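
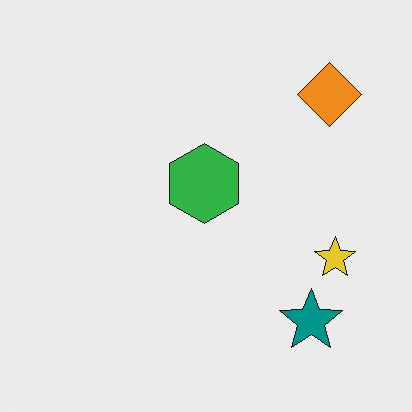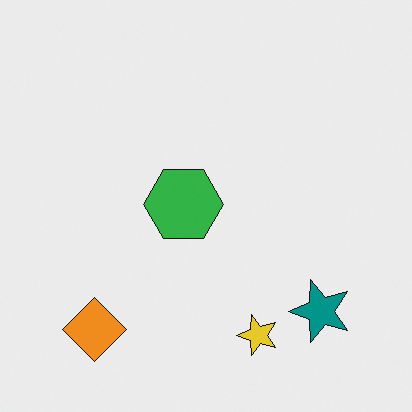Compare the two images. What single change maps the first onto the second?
The second image is the first transposed (reflected across the top-left ↔ bottom-right diagonal).

Shapes have swapped their row and column positions — what was in the top-right is now in the bottom-left — a diagonal reflection.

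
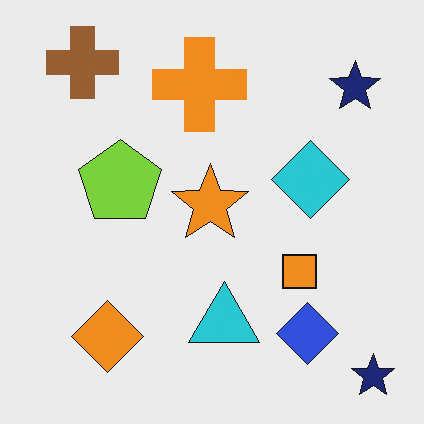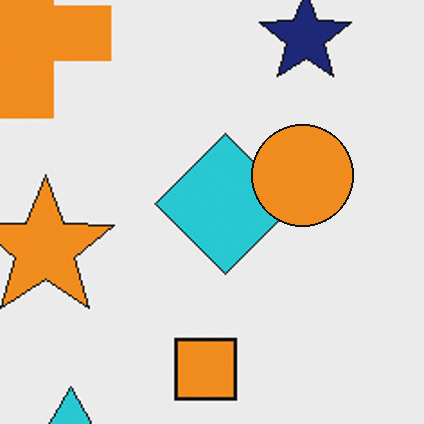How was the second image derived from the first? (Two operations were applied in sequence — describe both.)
Cropped to a noticeably smaller region and rescaled, then overlaid with an additional orange circle.

The visible shapes are larger and the field of view is narrower; shapes near the original edges may be partly or wholly outside the frame — a crop-and-rescale. An orange circle appears in the second image that is absent from the first.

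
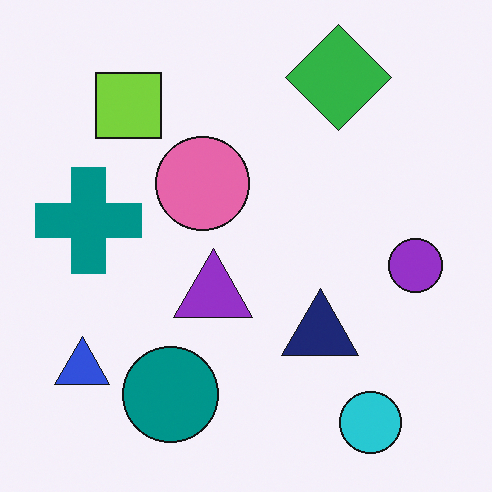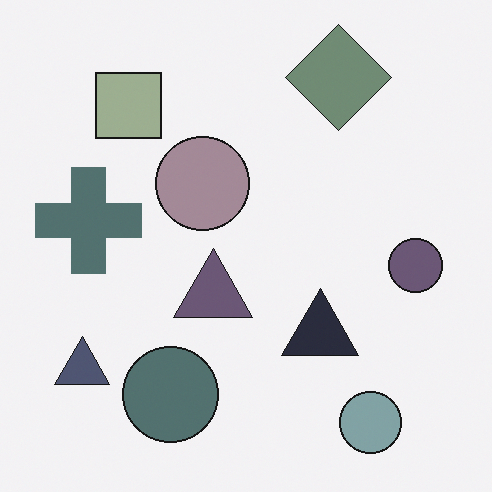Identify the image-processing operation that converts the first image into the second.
This is the original image made much more muted (saturation change).

All colors are more muted and greyish — a global saturation change.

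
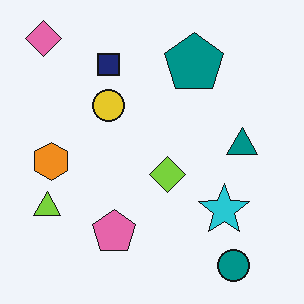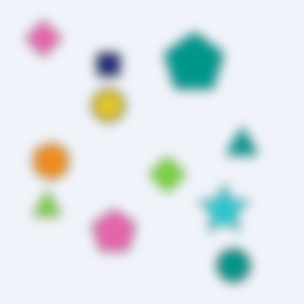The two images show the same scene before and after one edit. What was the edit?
The image was strongly gaussian-blurred.

Shape edges and outlines are uniformly softened across the whole image.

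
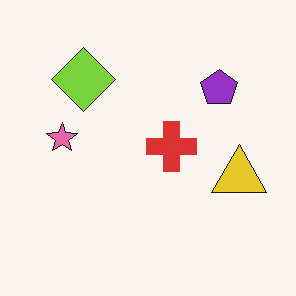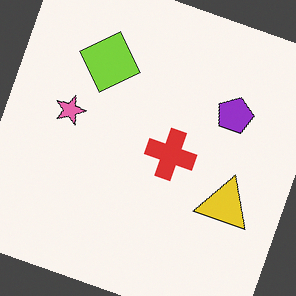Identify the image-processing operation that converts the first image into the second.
The second image is the first rotated clockwise by a moderate amount.

Every shape is tilted by the same angle and the image corners show triangular fill wedges — a whole-image rotation by a non-right angle.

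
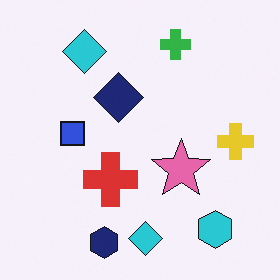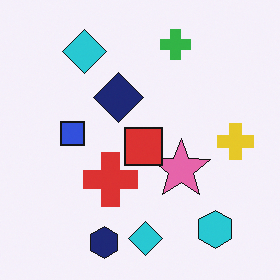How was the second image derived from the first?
The image was overlaid with an additional red square.

A red square appears in the second image that is absent from the first.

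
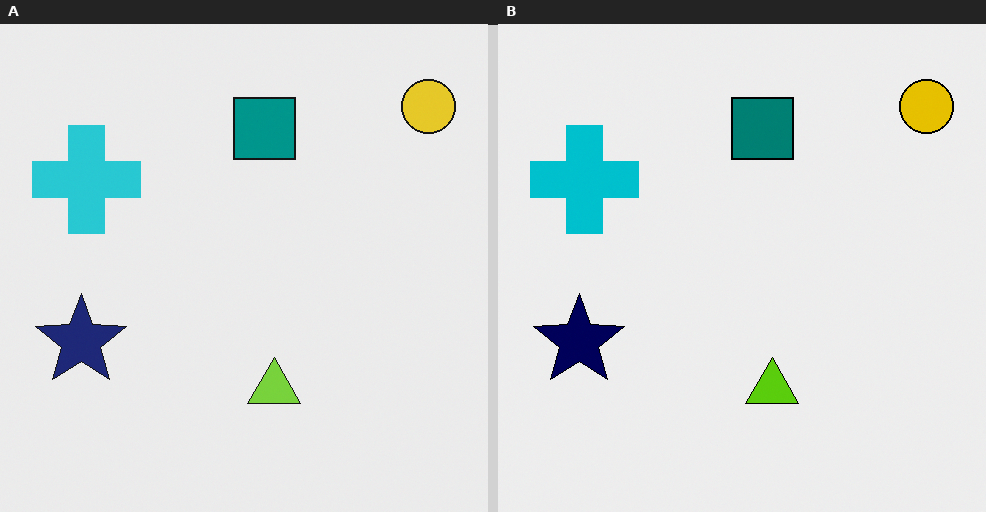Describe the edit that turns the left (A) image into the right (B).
It was given slightly increased contrast.

Tones are pushed away from mid-grey across the whole image — a global contrast change.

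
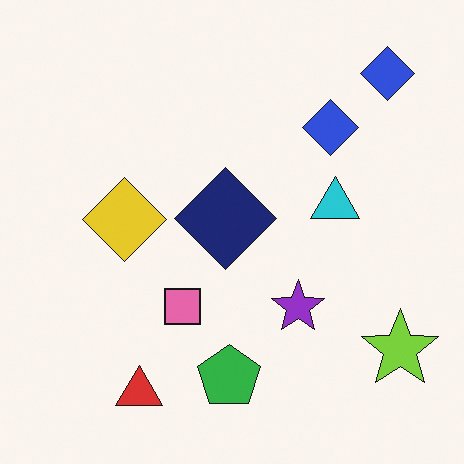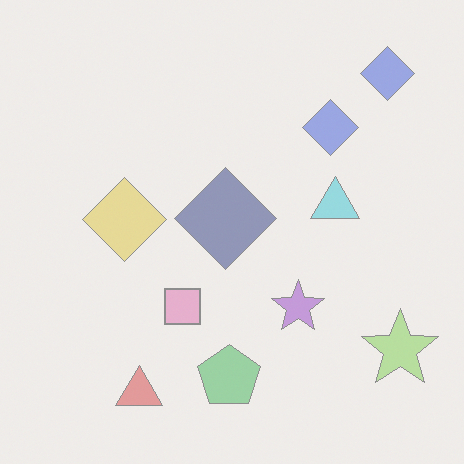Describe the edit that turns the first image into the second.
This is the original image given much lower contrast.

Tones are pushed toward mid-grey across the whole image — a global contrast change.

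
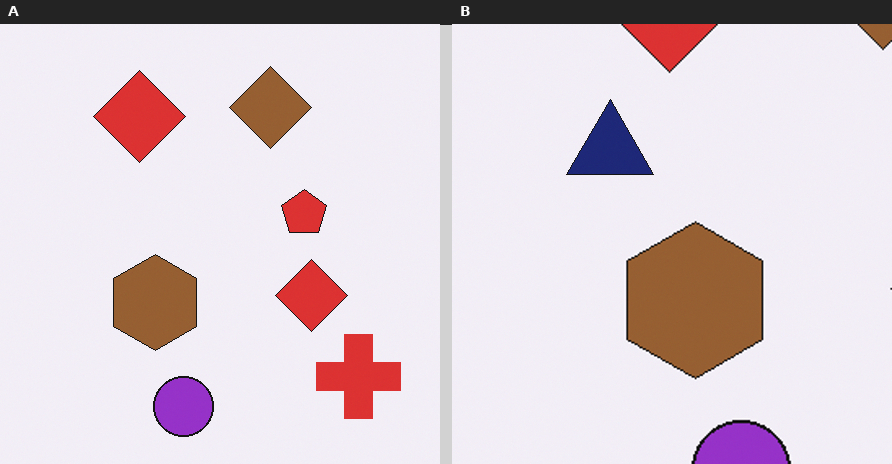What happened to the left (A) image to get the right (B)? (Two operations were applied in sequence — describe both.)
The image was cropped to a noticeably smaller region and rescaled, then overlaid with an additional navy triangle.

The visible shapes are larger and the field of view is narrower; shapes near the original edges may be partly or wholly outside the frame — a crop-and-rescale. A navy triangle appears in the right (B) image that is absent from the left (A).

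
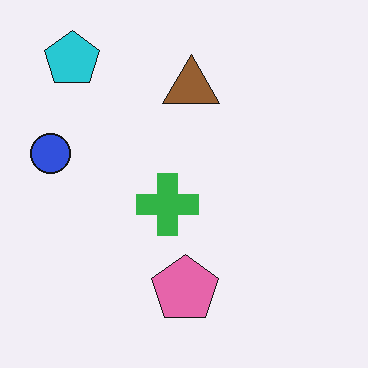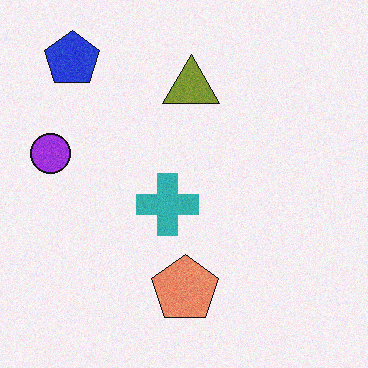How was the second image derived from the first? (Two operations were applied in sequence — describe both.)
It was degraded with a light layer of grain, then hue-shifted by a small amount.

Random speckle covers the whole image, including the flat background. Every shape's color has rotated by the same amount around the hue wheel — a uniform hue shift.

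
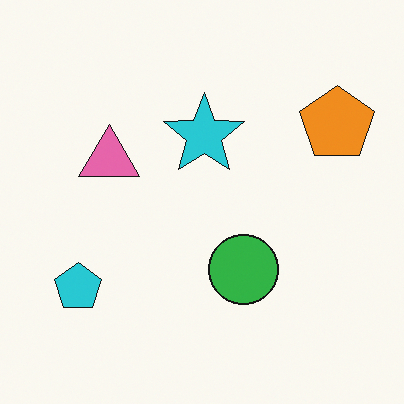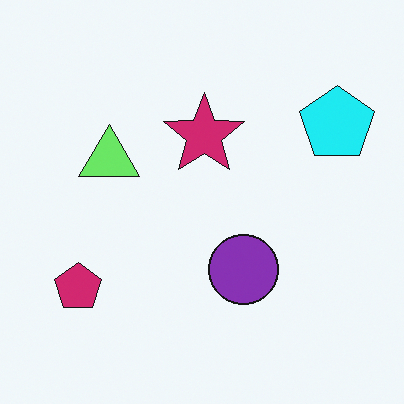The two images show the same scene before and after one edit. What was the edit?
It was hue-shifted by a moderate amount.

Every shape's color has rotated by the same amount around the hue wheel — a uniform hue shift.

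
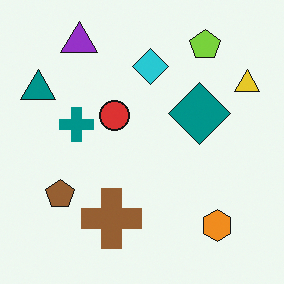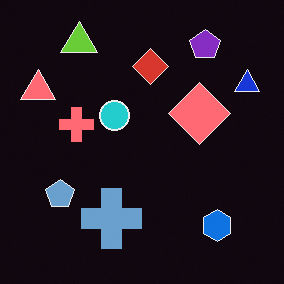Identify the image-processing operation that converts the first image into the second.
The image was color-inverted (negative).

The light background has become dark and every shape's color is its complement — a photographic negative.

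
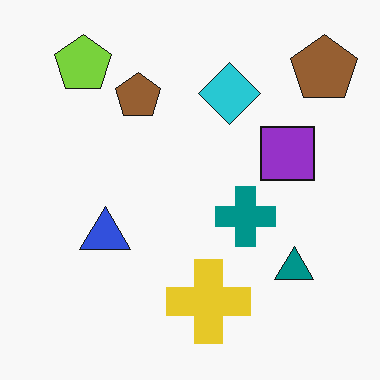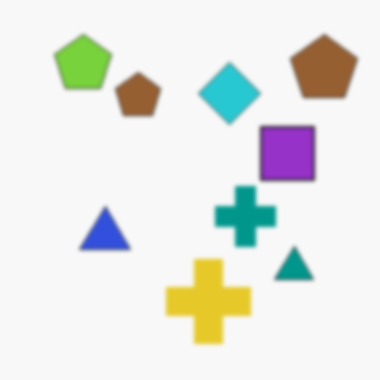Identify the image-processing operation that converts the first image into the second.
The transformation is: slightly softened.

Shape edges and outlines are uniformly softened across the whole image.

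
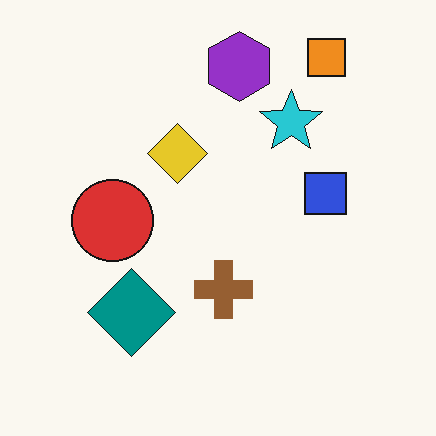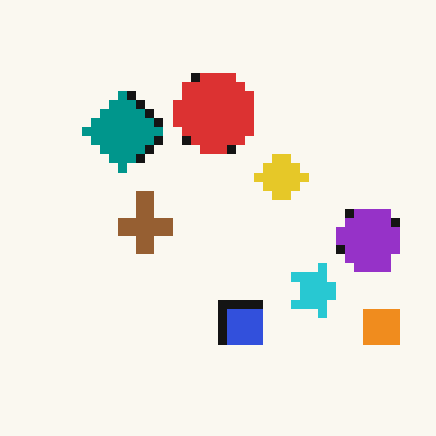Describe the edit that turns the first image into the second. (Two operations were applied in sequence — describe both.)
The image was rotated 90° clockwise, then coarsely pixelated.

The orange square sits in the top-right of the first image and the bottom-right of the second — consistent with a whole-image 90° clockwise rotation. Shapes are reduced to large square blocks; fine edges and outlines are lost — a downscale-then-upscale (mosaic) effect.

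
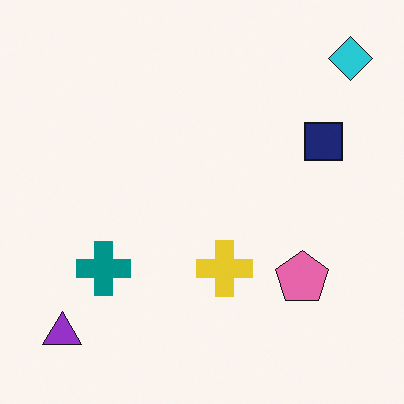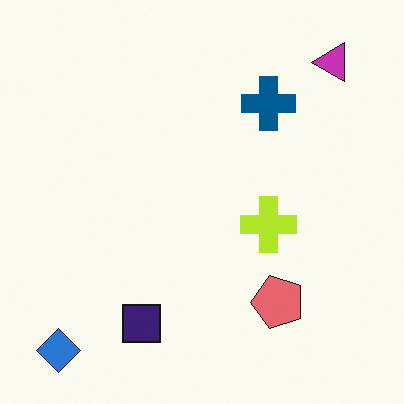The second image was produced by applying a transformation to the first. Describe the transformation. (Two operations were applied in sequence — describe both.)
It was hue-shifted by a small amount, then transposed (reflected across the top-left ↔ bottom-right diagonal).

Every shape's color has rotated by the same amount around the hue wheel — a uniform hue shift. Shapes have swapped their row and column positions — what was in the top-right is now in the bottom-left — a diagonal reflection.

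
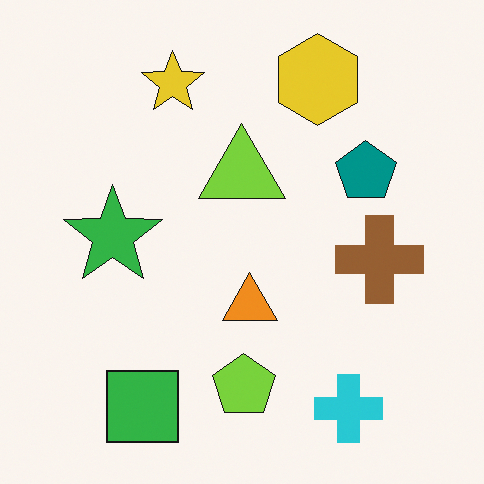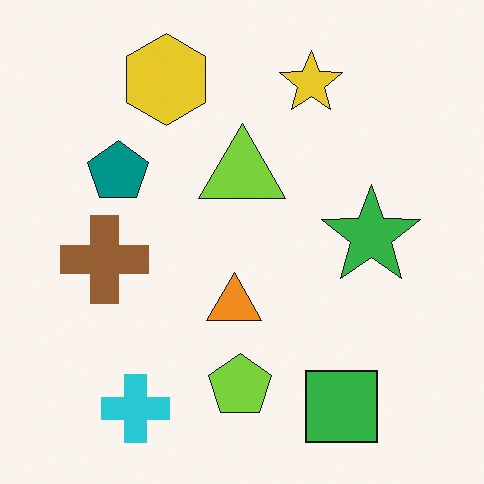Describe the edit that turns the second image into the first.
Flipped horizontally (left ↔ right).

The brown cross is in the left of the second image and the right of the first — shapes on opposite sides of the vertical midline have swapped in a mirror flip.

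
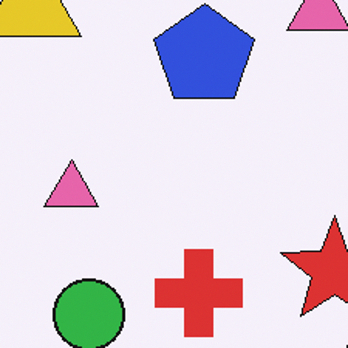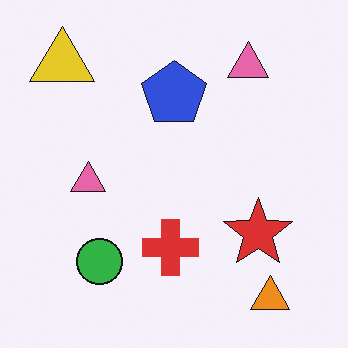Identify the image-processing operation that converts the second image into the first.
The transformation is: cropped to a modestly smaller region and rescaled.

The visible shapes are larger and the field of view is narrower; shapes near the original edges may be partly or wholly outside the frame — a crop-and-rescale.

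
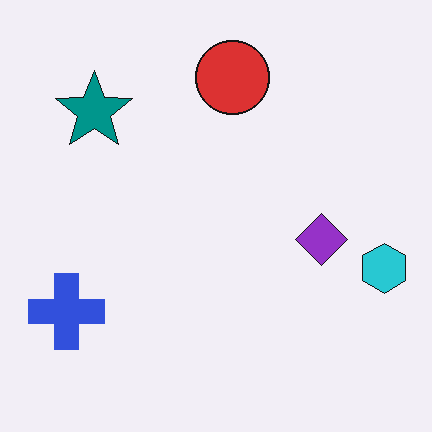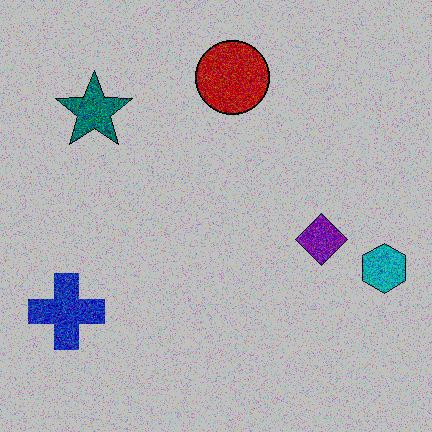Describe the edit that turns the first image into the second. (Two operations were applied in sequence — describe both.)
The transformation is: degraded with a thick layer of grain, then heavily posterized to just a handful of flat colors.

Random speckle covers the whole image, including the flat background. Each flat color has snapped to a coarser quantized level — most visibly, the near-white background has dropped to a flat grey.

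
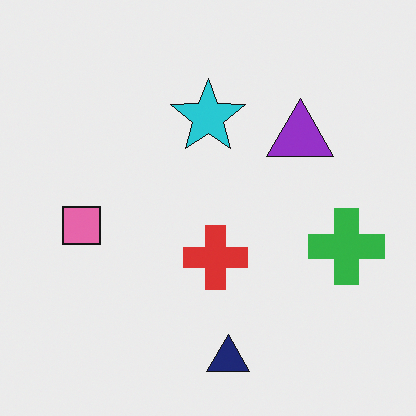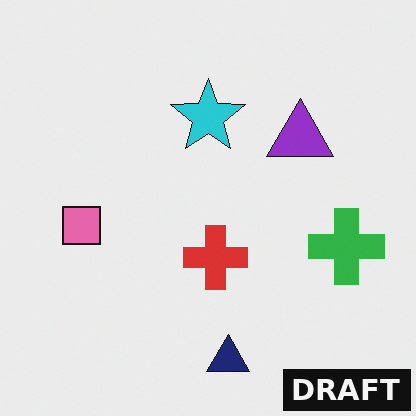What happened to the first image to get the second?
The image was watermarked with the text "DRAFT" in the lower-right corner.

A dark label reading "DRAFT" appears in the lower-right corner.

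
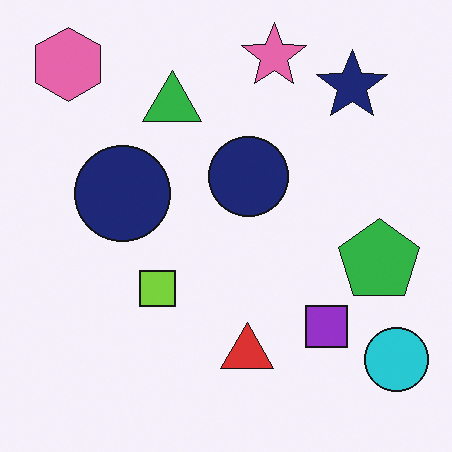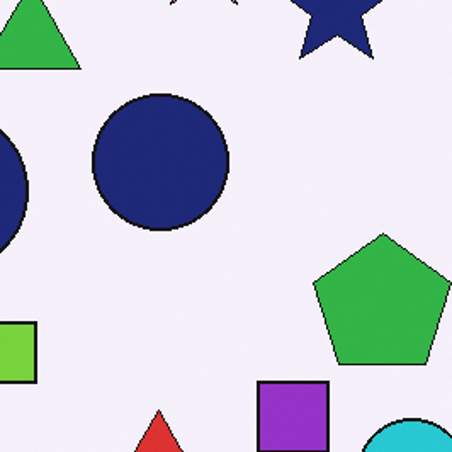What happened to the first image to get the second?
The image was cropped tightly and scaled back up.

The visible shapes are larger and the field of view is narrower; shapes near the original edges may be partly or wholly outside the frame — a crop-and-rescale.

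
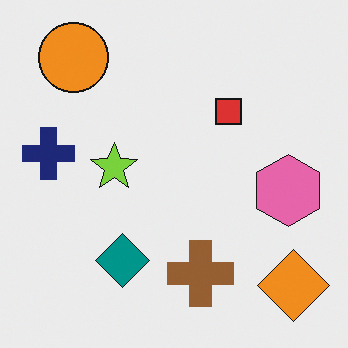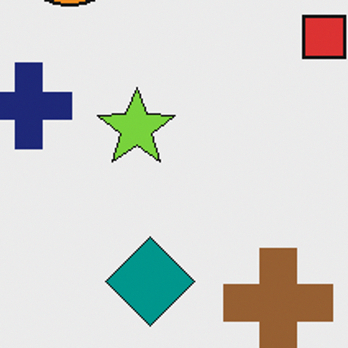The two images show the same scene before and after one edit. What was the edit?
This is the original image cropped tightly and scaled back up.

The visible shapes are larger and the field of view is narrower; shapes near the original edges may be partly or wholly outside the frame — a crop-and-rescale.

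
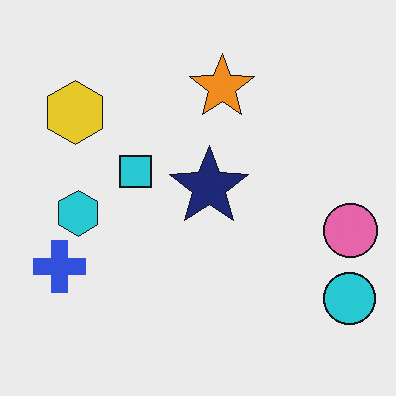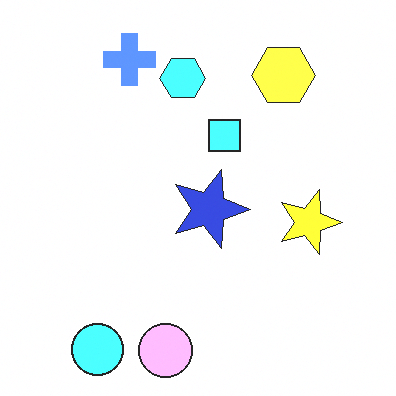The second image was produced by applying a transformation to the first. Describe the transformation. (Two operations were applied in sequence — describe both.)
The transformation is: rotated 90° clockwise, then substantially brightened.

The cyan circle sits in the bottom-right of the first image and the bottom-left of the second — consistent with a whole-image 90° clockwise rotation. Every pixel — background and shapes alike — is uniformly brightened.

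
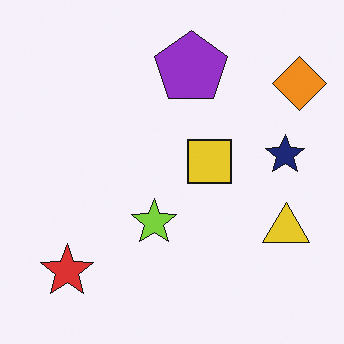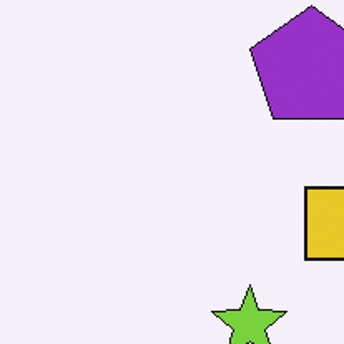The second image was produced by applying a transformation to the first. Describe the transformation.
It was cropped tightly and scaled back up.

The visible shapes are larger and the field of view is narrower; shapes near the original edges may be partly or wholly outside the frame — a crop-and-rescale.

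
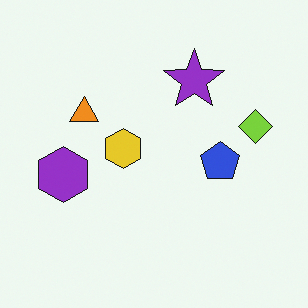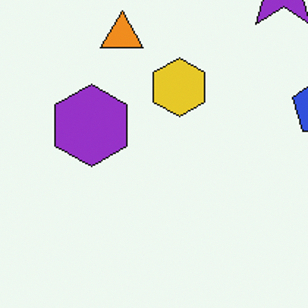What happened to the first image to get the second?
The image was cropped to a modestly smaller region and rescaled.

The visible shapes are larger and the field of view is narrower; shapes near the original edges may be partly or wholly outside the frame — a crop-and-rescale.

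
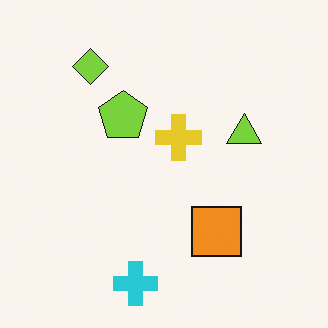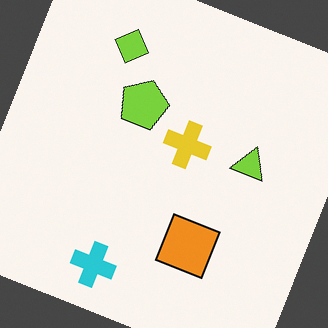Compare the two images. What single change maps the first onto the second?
Rotated clockwise by a moderate amount.

Every shape is tilted by the same angle and the image corners show triangular fill wedges — a whole-image rotation by a non-right angle.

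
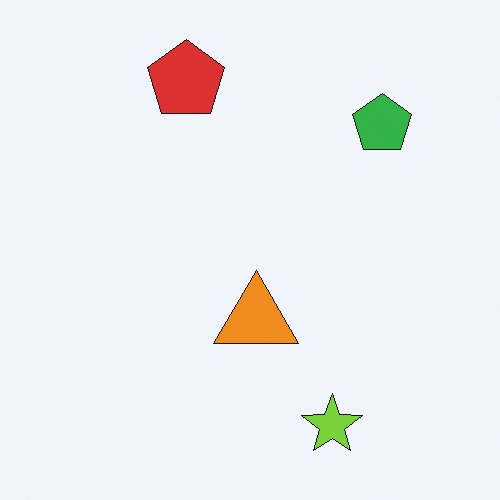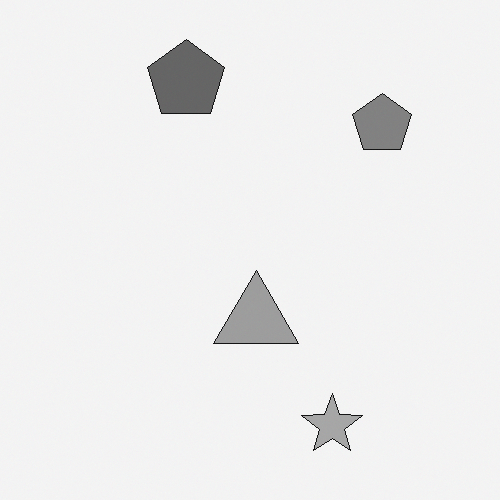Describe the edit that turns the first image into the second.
The second image is the first converted to grayscale.

All color is removed — every shape is now a shade of grey.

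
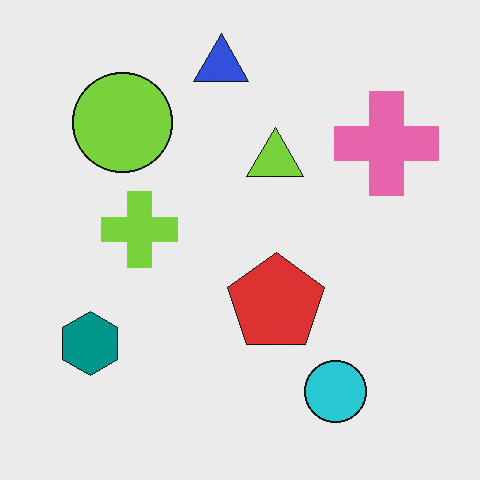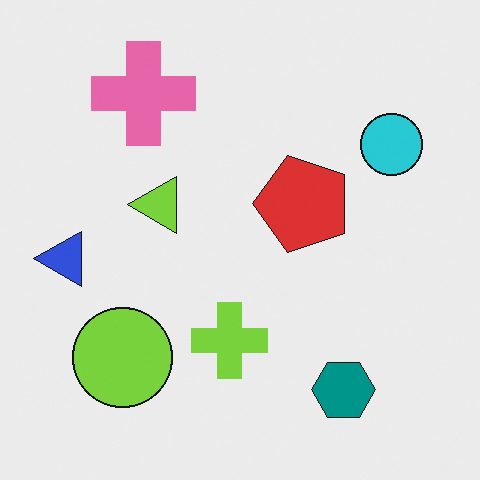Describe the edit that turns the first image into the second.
The second image is the first rotated 90° counter-clockwise.

The teal hexagon sits in the bottom-left of the first image and the bottom-right of the second — consistent with a whole-image 90° counter-clockwise rotation.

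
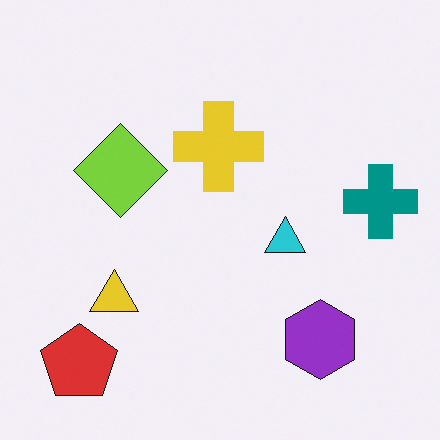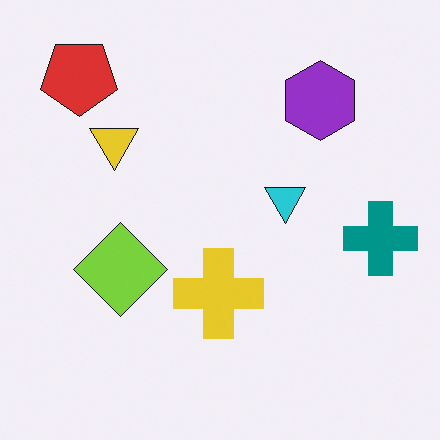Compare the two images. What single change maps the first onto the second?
Flipped vertically (top ↔ bottom).

The red pentagon is in the bottom-left of the first image and the top-left of the second — shapes on opposite sides of the horizontal midline have swapped in a mirror flip.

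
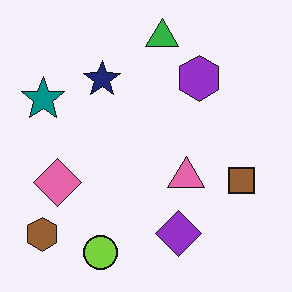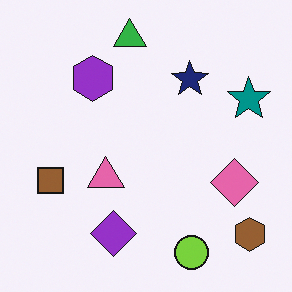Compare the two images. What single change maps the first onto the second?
Flipped horizontally (left ↔ right).

The brown hexagon is in the bottom-left of the first image and the bottom-right of the second — shapes on opposite sides of the vertical midline have swapped in a mirror flip.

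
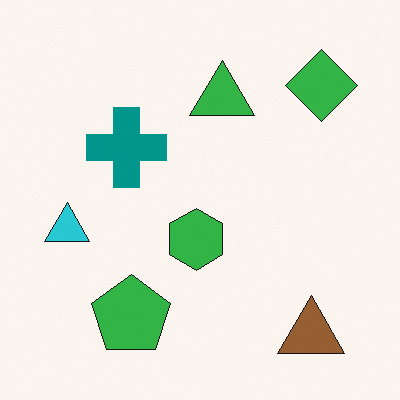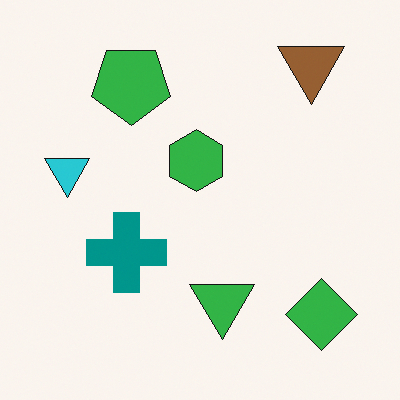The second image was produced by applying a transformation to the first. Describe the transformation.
The second image is the first flipped vertically (top ↔ bottom).

The brown triangle is in the bottom-right of the first image and the top-right of the second — shapes on opposite sides of the horizontal midline have swapped in a mirror flip.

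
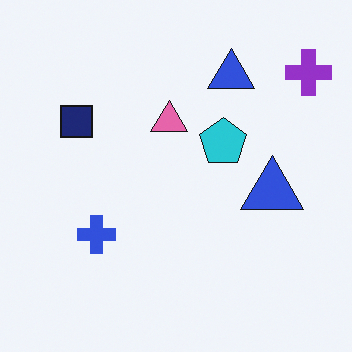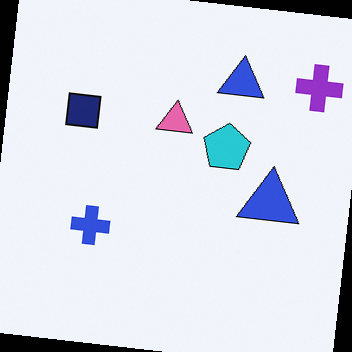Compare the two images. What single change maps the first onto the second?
Rotated clockwise by a small amount.

Every shape is tilted by the same angle and the image corners show triangular fill wedges — a whole-image rotation by a non-right angle.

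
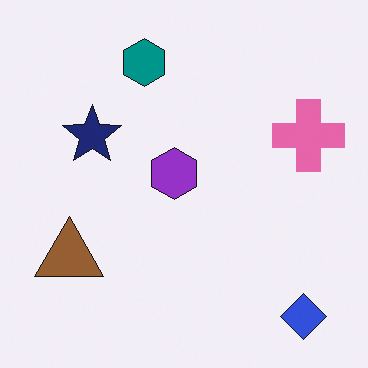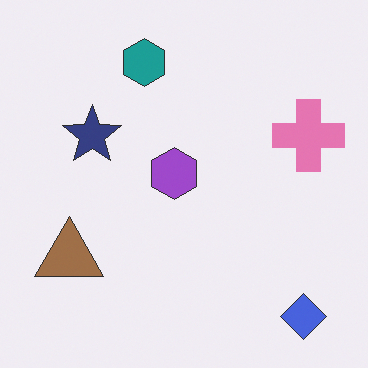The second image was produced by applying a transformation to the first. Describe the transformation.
It was given slightly reduced contrast.

Tones are pushed toward mid-grey across the whole image — a global contrast change.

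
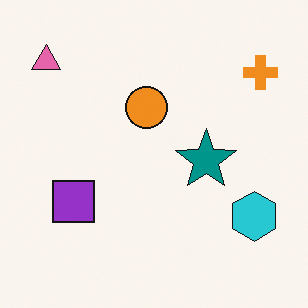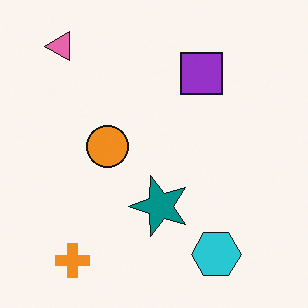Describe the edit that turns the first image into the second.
The transformation is: transposed (reflected across the top-left ↔ bottom-right diagonal).

Shapes have swapped their row and column positions — what was in the top-right is now in the bottom-left — a diagonal reflection.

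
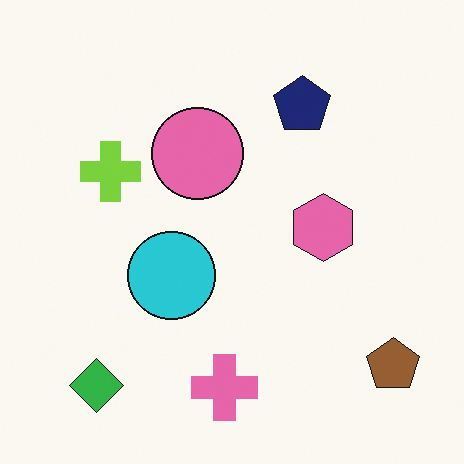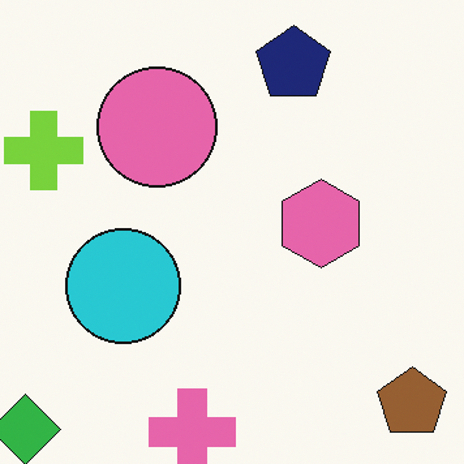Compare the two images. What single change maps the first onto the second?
The transformation is: cropped to a modestly smaller region and rescaled.

The visible shapes are larger and the field of view is narrower; shapes near the original edges may be partly or wholly outside the frame — a crop-and-rescale.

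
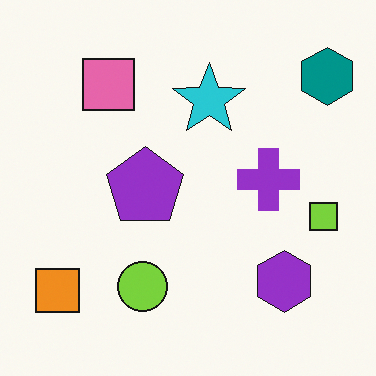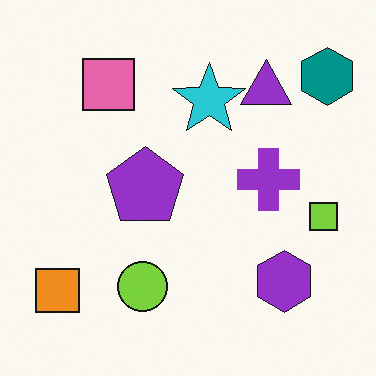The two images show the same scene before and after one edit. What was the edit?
This is the original image overlaid with an additional purple triangle.

A purple triangle appears in the second image that is absent from the first.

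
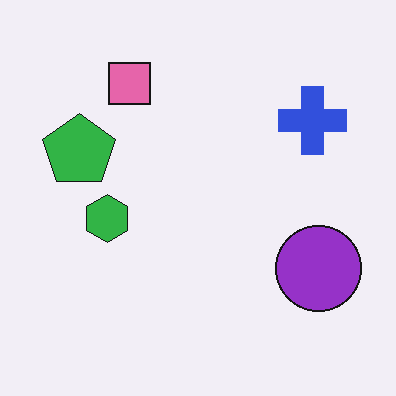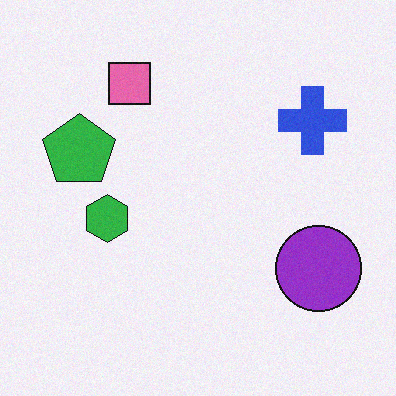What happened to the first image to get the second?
The second image is the first degraded with light additive noise.

Random speckle covers the whole image, including the flat background.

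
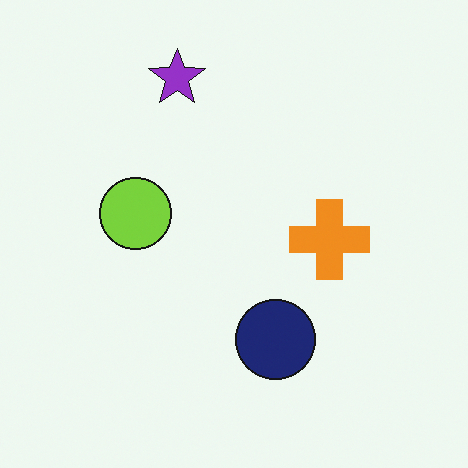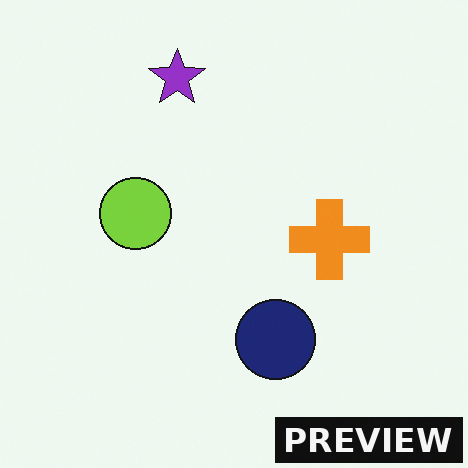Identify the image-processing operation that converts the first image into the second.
Watermarked with the text "PREVIEW" in the lower-right corner.

A dark label reading "PREVIEW" appears in the lower-right corner.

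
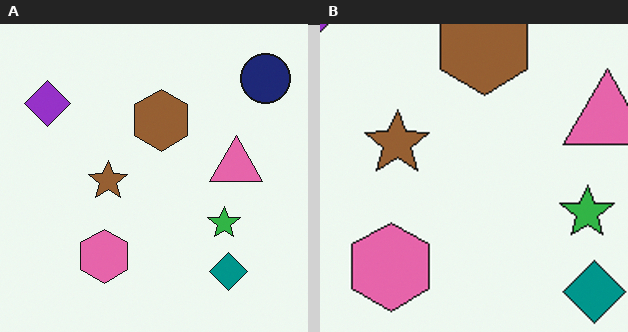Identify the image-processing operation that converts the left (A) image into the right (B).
The right (B) image is the left (A) cropped tightly and scaled back up.

The visible shapes are larger and the field of view is narrower; shapes near the original edges may be partly or wholly outside the frame — a crop-and-rescale.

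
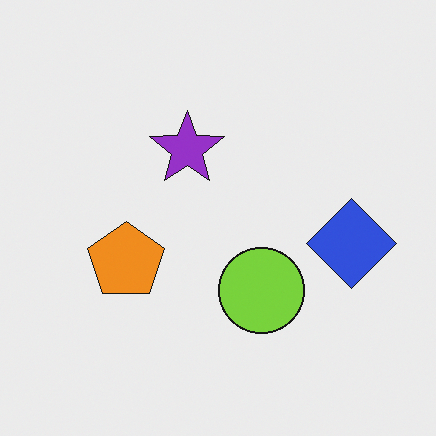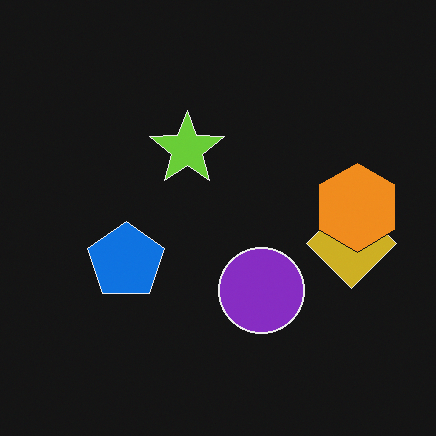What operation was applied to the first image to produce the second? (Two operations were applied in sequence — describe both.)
It was color-inverted (negative), then overlaid with an additional orange hexagon.

The light background has become dark and every shape's color is its complement — a photographic negative. An orange hexagon appears in the second image that is absent from the first.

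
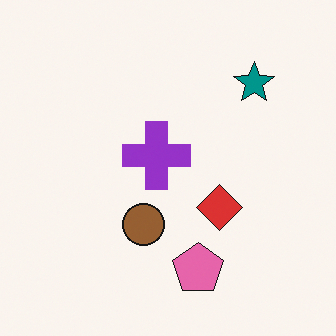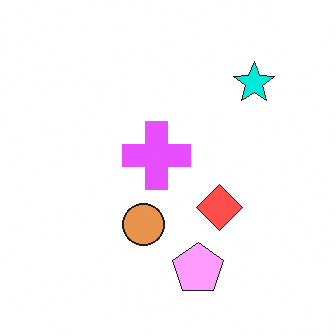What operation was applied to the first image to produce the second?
This is the original image substantially brightened.

Every pixel — background and shapes alike — is uniformly brightened.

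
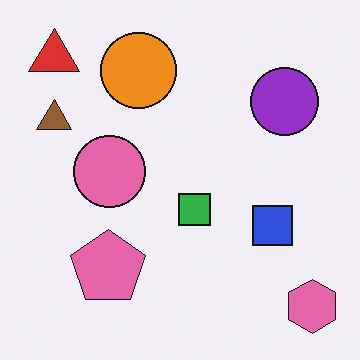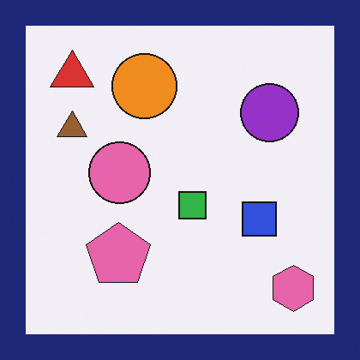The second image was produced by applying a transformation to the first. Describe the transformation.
Framed with a navy border.

A solid navy frame runs around the edge of the second image, with the content slightly shrunk inside it.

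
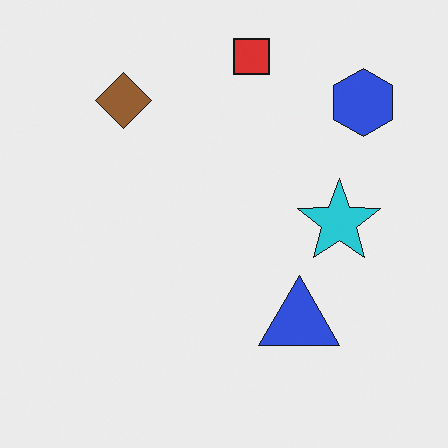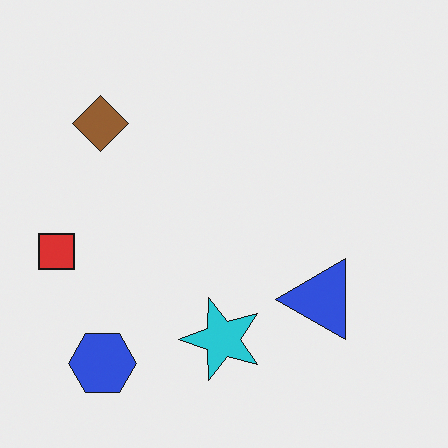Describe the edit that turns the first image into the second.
The second image is the first transposed (reflected across the top-left ↔ bottom-right diagonal).

Shapes have swapped their row and column positions — what was in the top-right is now in the bottom-left — a diagonal reflection.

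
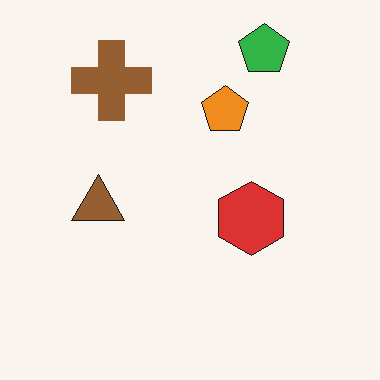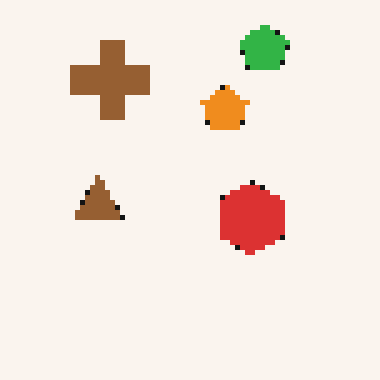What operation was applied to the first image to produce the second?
The image was mildly pixelated.

Shapes are reduced to large square blocks; fine edges and outlines are lost — a downscale-then-upscale (mosaic) effect.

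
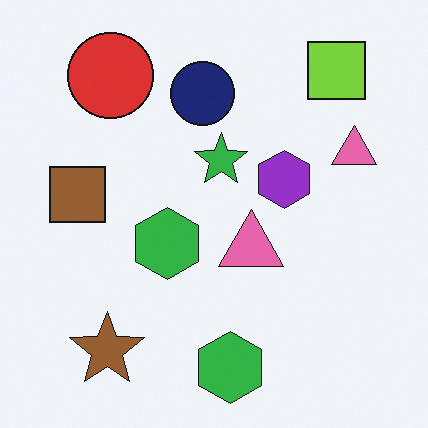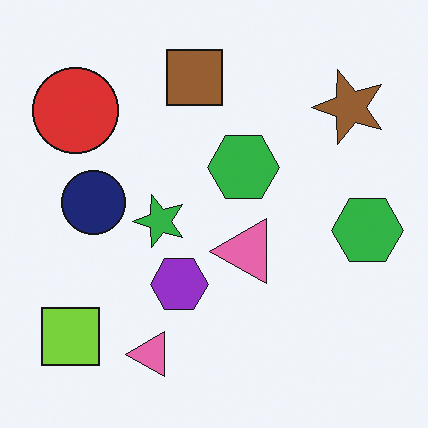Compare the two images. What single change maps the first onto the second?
The transformation is: transposed (reflected across the top-left ↔ bottom-right diagonal).

Shapes have swapped their row and column positions — what was in the top-right is now in the bottom-left — a diagonal reflection.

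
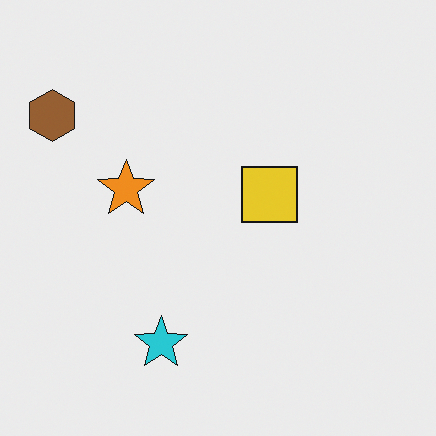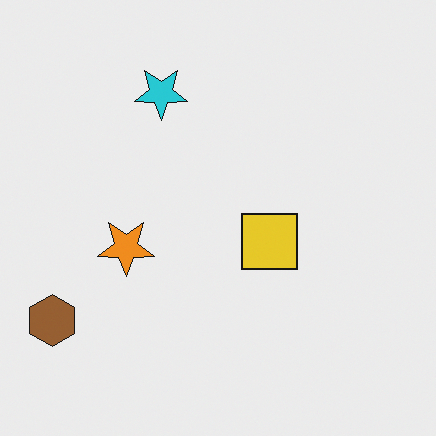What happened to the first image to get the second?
The image was flipped vertically (top ↔ bottom).

The cyan star is in the bottom of the first image and the top of the second — shapes on opposite sides of the horizontal midline have swapped in a mirror flip.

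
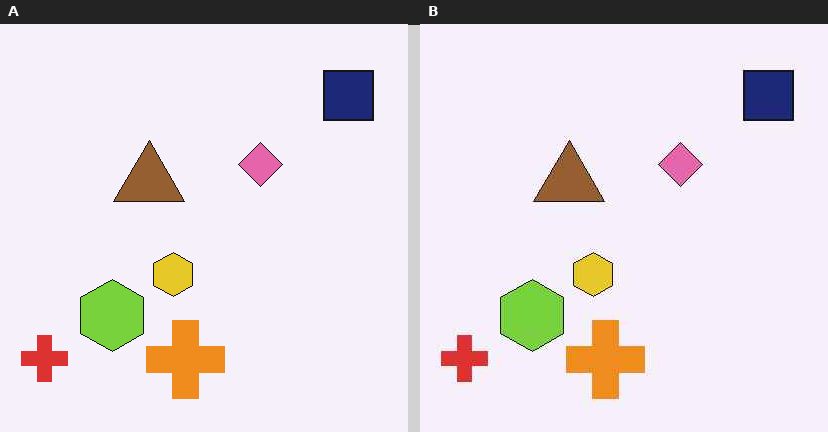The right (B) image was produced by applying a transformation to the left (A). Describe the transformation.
This is the original image JPEG-compressed with visible artifacts.

Blocky 8×8 compression artifacts appear around shape edges and the flat background shows ringing — characteristic JPEG degradation.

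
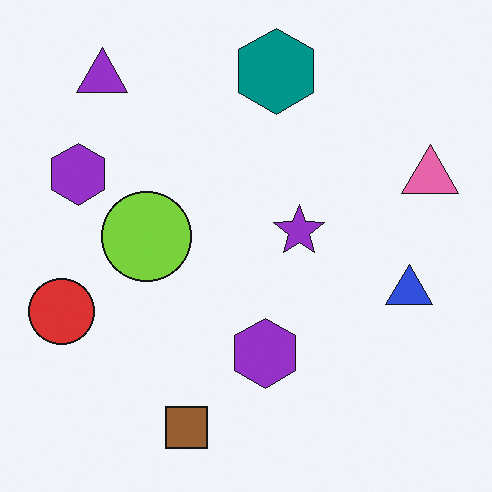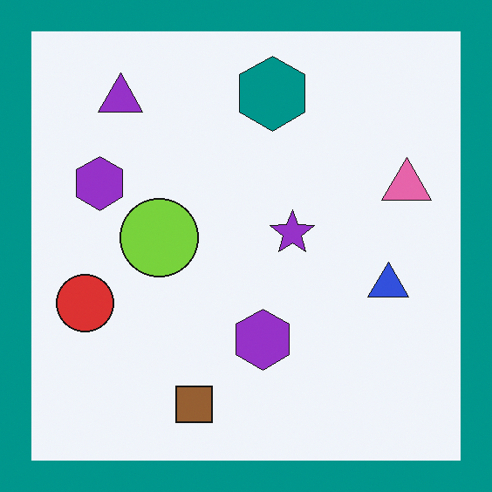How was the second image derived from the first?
It was framed with a teal border.

A solid teal frame runs around the edge of the second image, with the content slightly shrunk inside it.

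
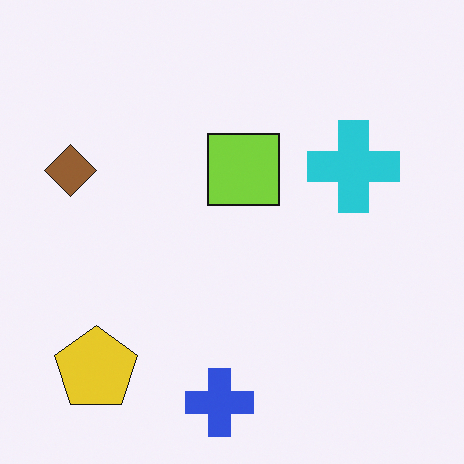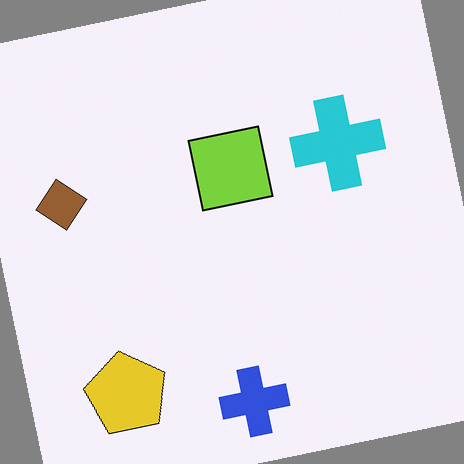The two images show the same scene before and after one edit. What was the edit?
The image was rotated counter-clockwise by a few degrees.

Every shape is tilted by the same angle and the image corners show triangular fill wedges — a whole-image rotation by a non-right angle.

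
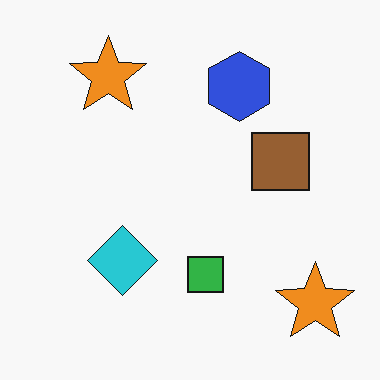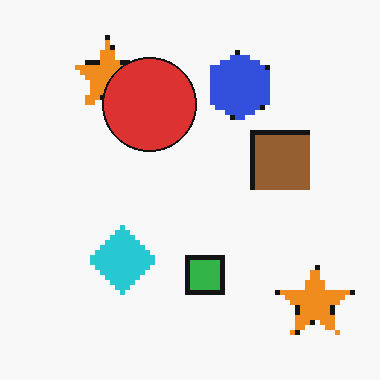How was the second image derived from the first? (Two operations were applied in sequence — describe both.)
The image was lightly pixelated (a mild mosaic effect), then overlaid with an additional red circle.

Shapes are reduced to large square blocks; fine edges and outlines are lost — a downscale-then-upscale (mosaic) effect. A red circle appears in the second image that is absent from the first.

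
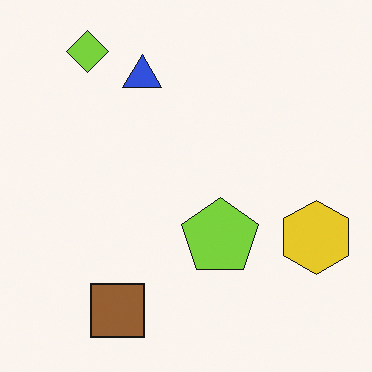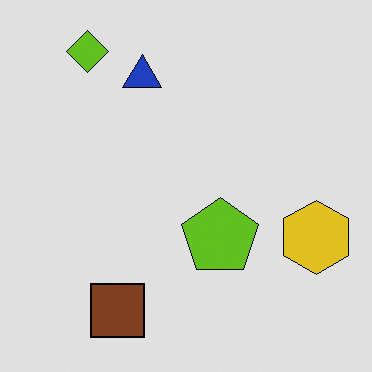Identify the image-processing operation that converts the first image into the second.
Moderately posterized.

Each flat color has snapped to a coarser quantized level — most visibly, the near-white background has dropped to a flat grey.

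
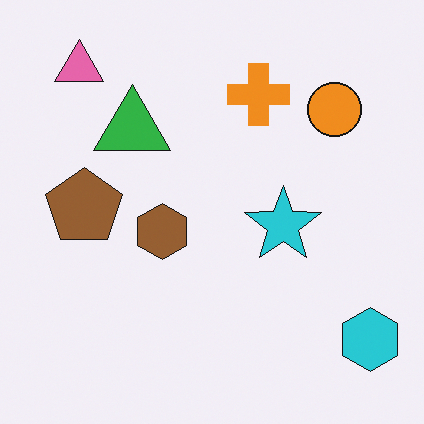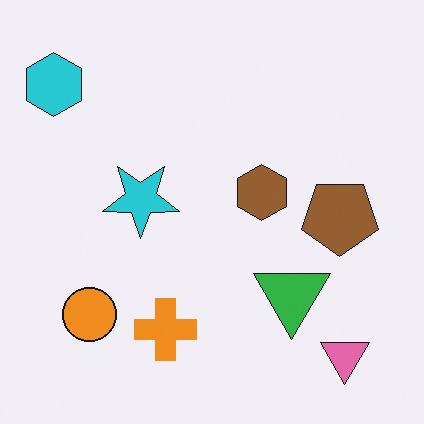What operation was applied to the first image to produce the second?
The second image is the first rotated 180°.

The cyan hexagon sits in the bottom-right of the first image and the top-left of the second — consistent with a whole-image 180° rotation.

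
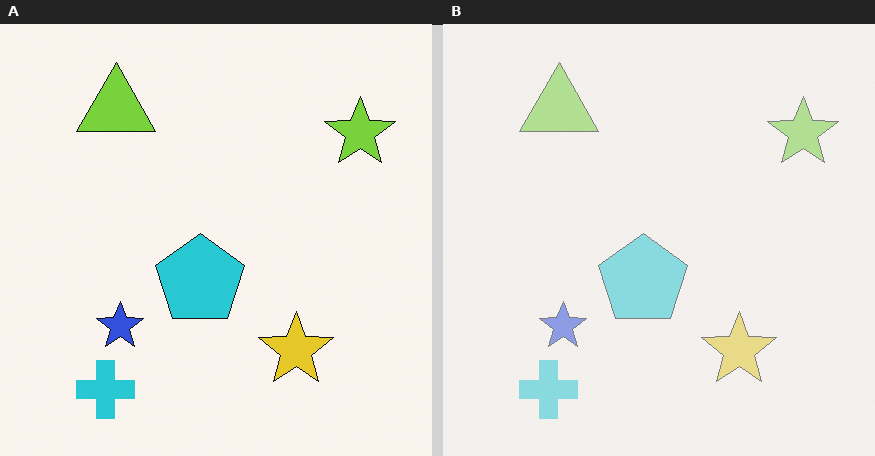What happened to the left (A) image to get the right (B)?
It was washed out (contrast reduced).

Tones are pushed toward mid-grey across the whole image — a global contrast change.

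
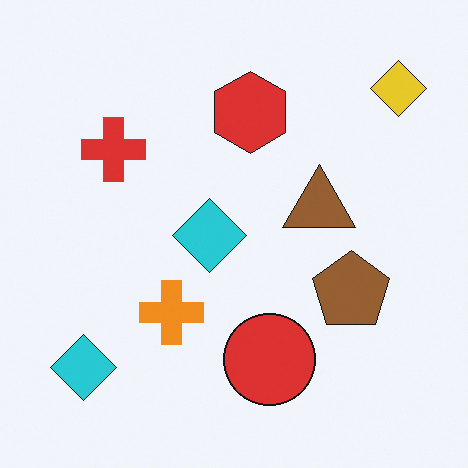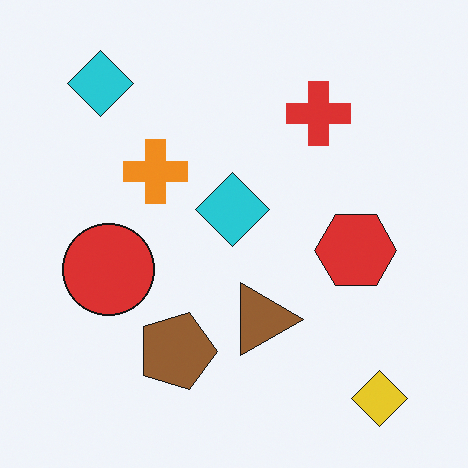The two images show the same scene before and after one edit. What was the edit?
Rotated 90° clockwise.

The yellow diamond sits in the top-right of the first image and the bottom-right of the second — consistent with a whole-image 90° clockwise rotation.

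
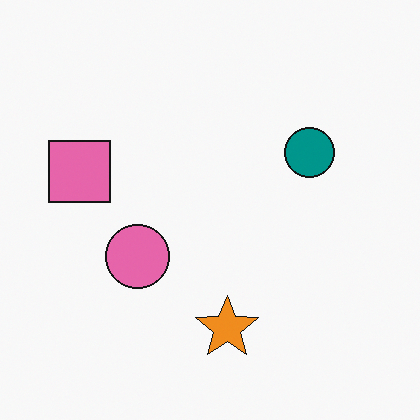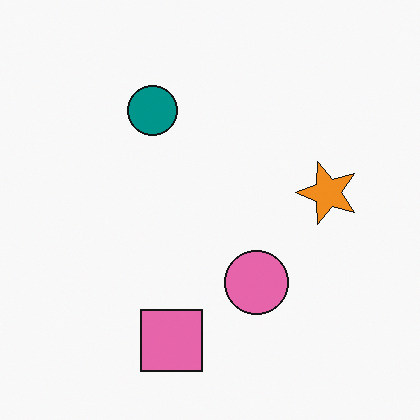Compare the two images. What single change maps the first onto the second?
The second image is the first rotated 90° counter-clockwise.

The pink square sits in the left of the first image and the bottom of the second — consistent with a whole-image 90° counter-clockwise rotation.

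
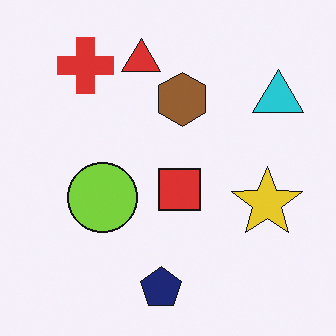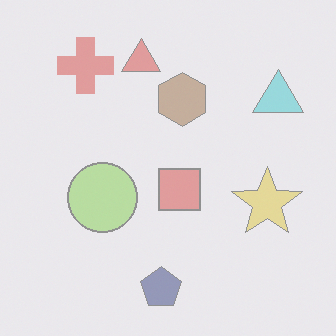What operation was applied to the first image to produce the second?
Washed out (contrast reduced).

Tones are pushed toward mid-grey across the whole image — a global contrast change.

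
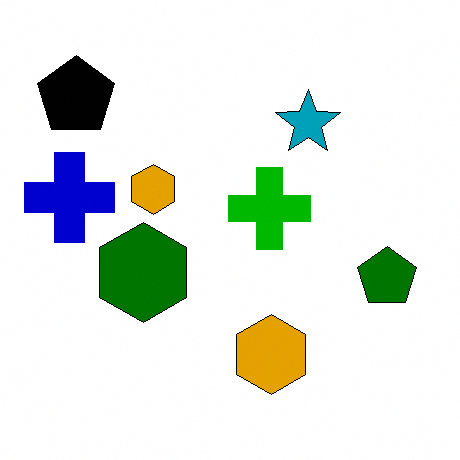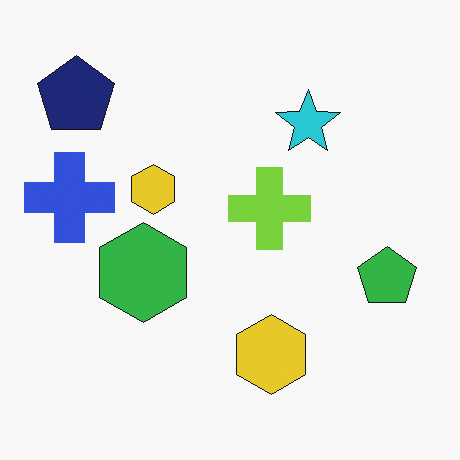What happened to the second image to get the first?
The image was boosted in contrast.

Tones are pushed away from mid-grey across the whole image — a global contrast change.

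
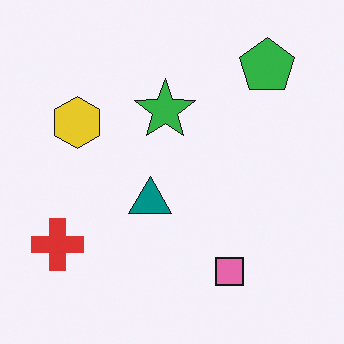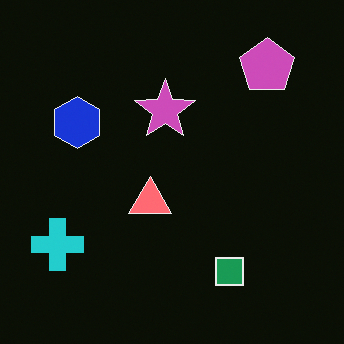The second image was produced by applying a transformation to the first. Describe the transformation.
It was color-inverted (negative).

The light background has become dark and every shape's color is its complement — a photographic negative.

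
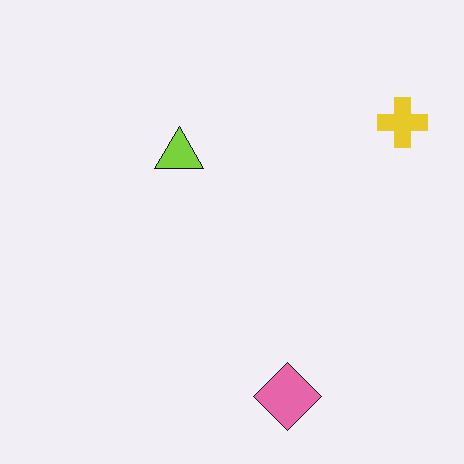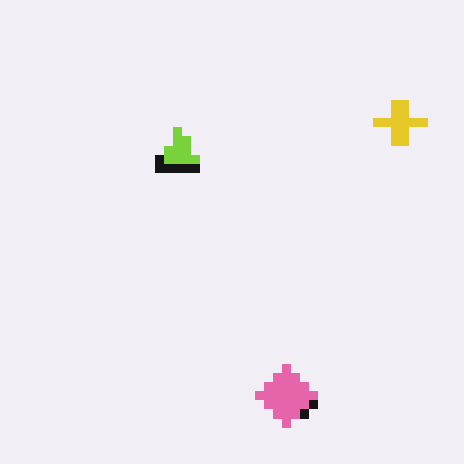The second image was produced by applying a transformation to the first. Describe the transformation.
It was coarsely pixelated.

Shapes are reduced to large square blocks; fine edges and outlines are lost — a downscale-then-upscale (mosaic) effect.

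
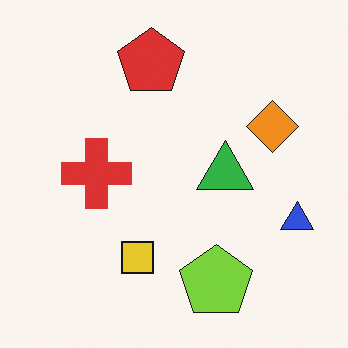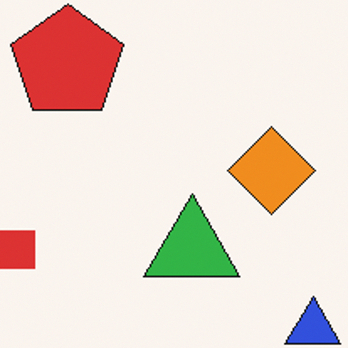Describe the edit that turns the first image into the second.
The second image is the first cropped tightly and scaled back up.

The visible shapes are larger and the field of view is narrower; shapes near the original edges may be partly or wholly outside the frame — a crop-and-rescale.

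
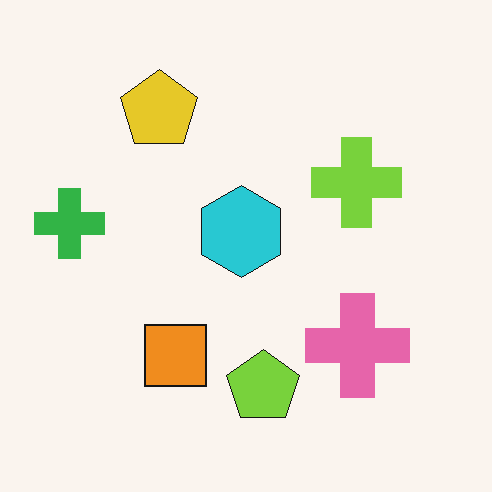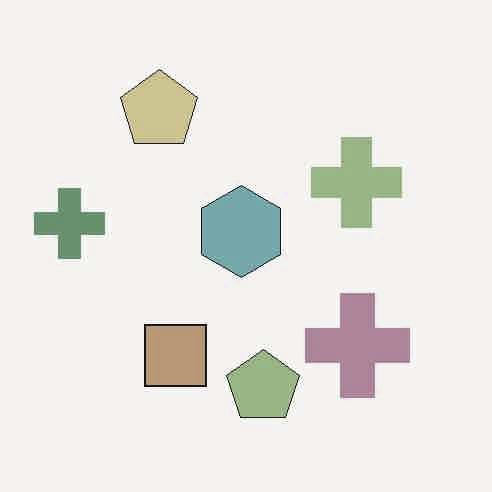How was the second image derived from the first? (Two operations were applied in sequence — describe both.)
The second image is the first degraded with heavy JPEG compression, then made much more muted (saturation change).

Blocky 8×8 compression artifacts appear around shape edges and the flat background shows ringing — characteristic JPEG degradation. All colors are more muted and greyish — a global saturation change.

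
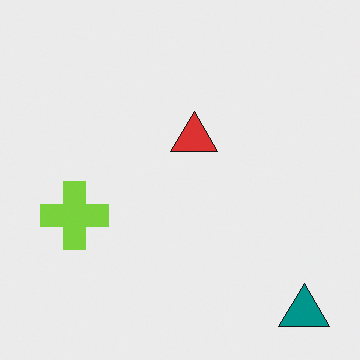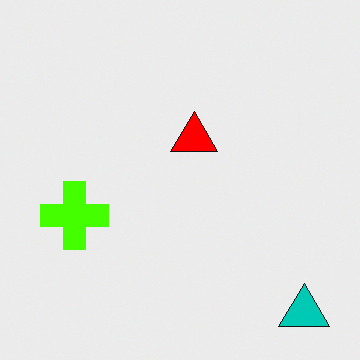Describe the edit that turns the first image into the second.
Made much more vivid (saturation change).

All colors are more vivid — a global saturation change.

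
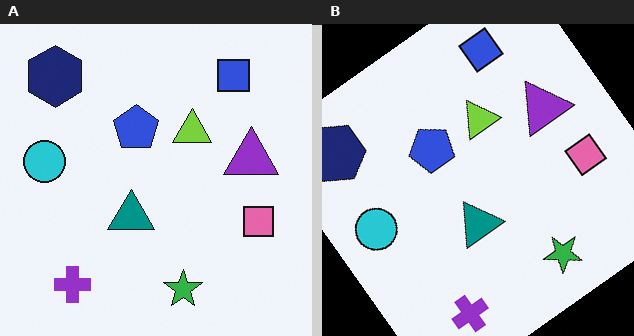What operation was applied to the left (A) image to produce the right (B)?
The right (B) image is the left (A) rotated counter-clockwise by a large amount — several tens of degrees.

Every shape is tilted by the same angle and the image corners show triangular fill wedges — a whole-image rotation by a non-right angle.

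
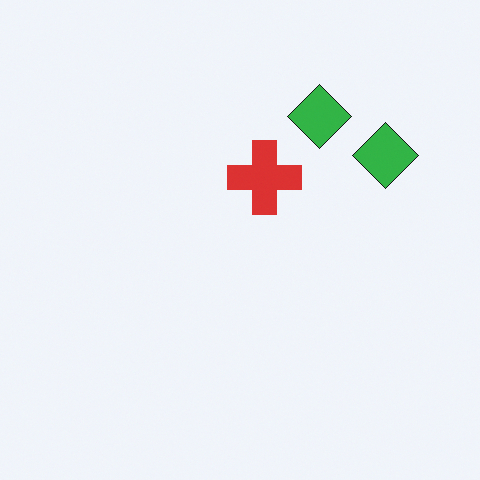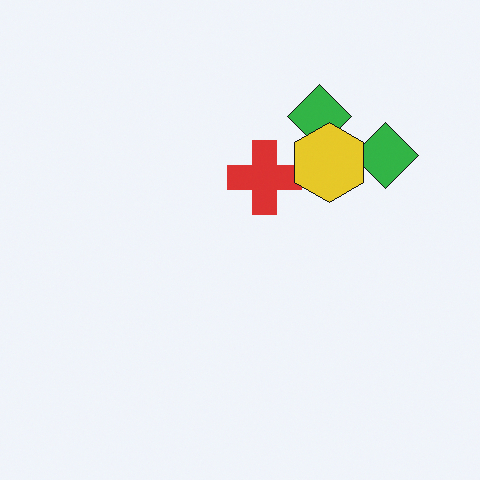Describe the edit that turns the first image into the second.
This is the original image overlaid with an additional yellow hexagon.

A yellow hexagon appears in the second image that is absent from the first.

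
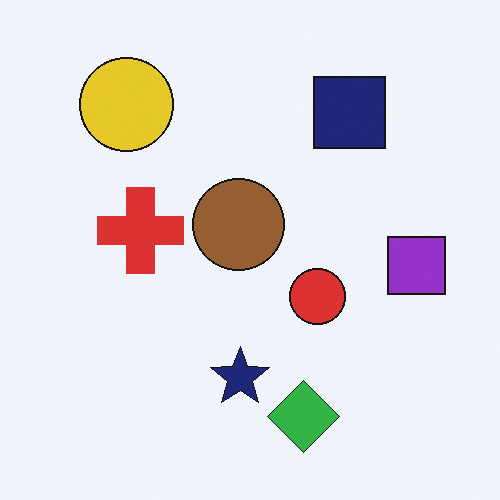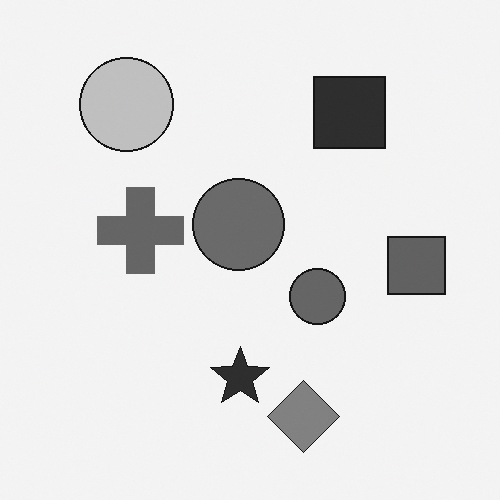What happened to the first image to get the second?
It was converted to grayscale.

All color is removed — every shape is now a shade of grey.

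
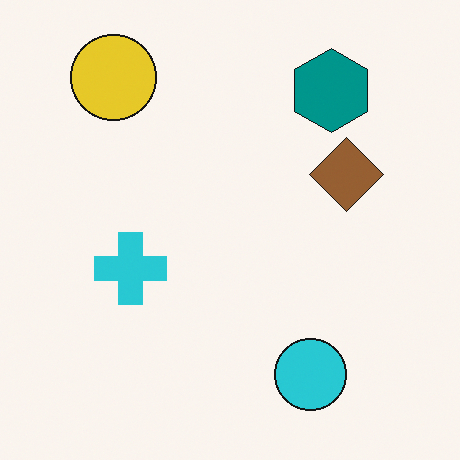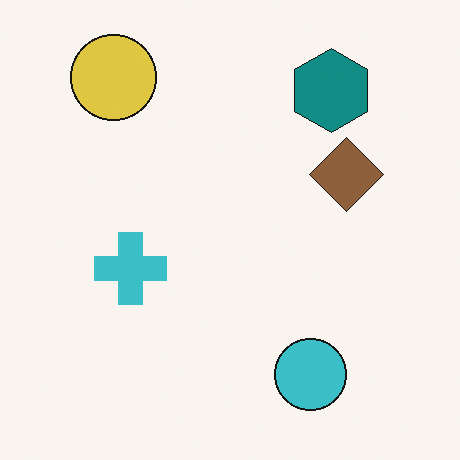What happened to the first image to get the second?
The image was slightly desaturated.

All colors are more muted and greyish — a global saturation change.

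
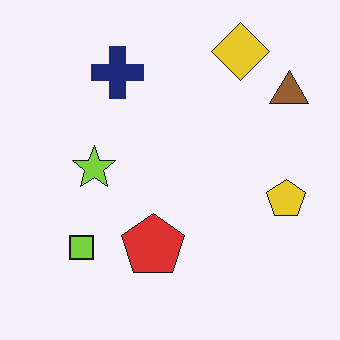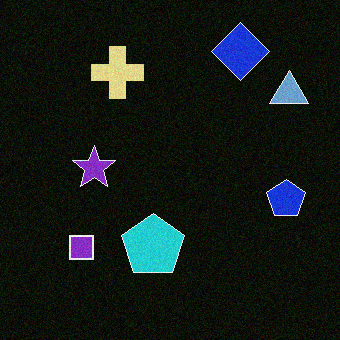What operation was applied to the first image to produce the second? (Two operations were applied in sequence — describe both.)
This is the original image color-inverted (negative), then degraded with subtle gaussian noise.

The light background has become dark and every shape's color is its complement — a photographic negative. Random speckle covers the whole image, including the flat background.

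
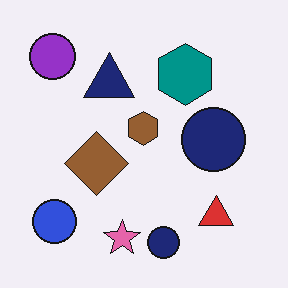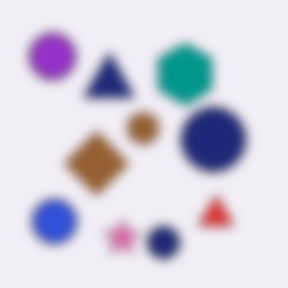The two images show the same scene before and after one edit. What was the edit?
The image was heavily blurred.

Shape edges and outlines are uniformly softened across the whole image.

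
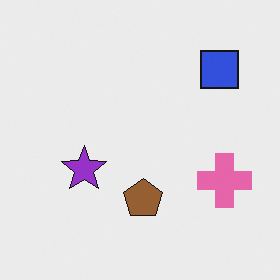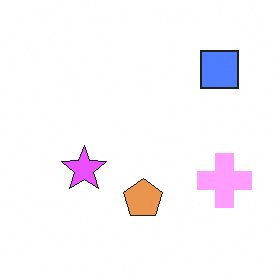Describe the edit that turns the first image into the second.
This is the original image substantially brightened.

Every pixel — background and shapes alike — is uniformly brightened.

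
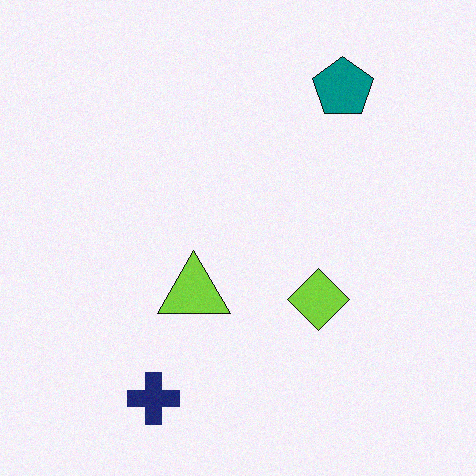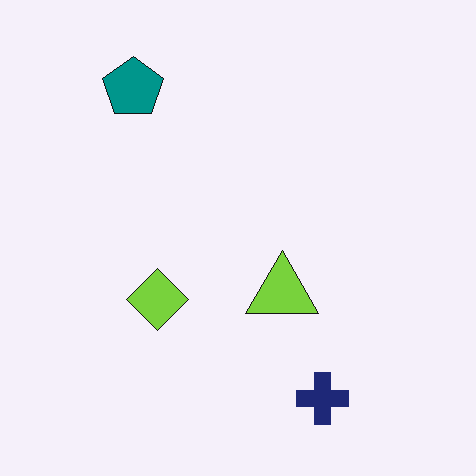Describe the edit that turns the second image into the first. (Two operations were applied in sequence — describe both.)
The first image is the second flipped horizontally (left ↔ right), then degraded with a light layer of grain.

The teal pentagon is in the top-left of the second image and the top-right of the first — shapes on opposite sides of the vertical midline have swapped in a mirror flip. Random speckle covers the whole image, including the flat background.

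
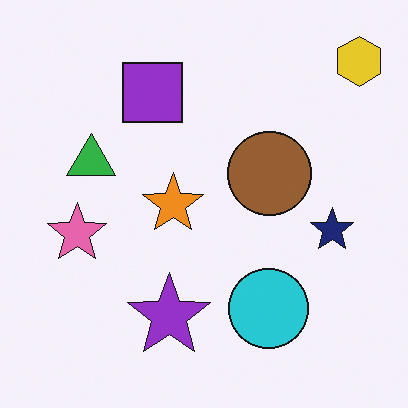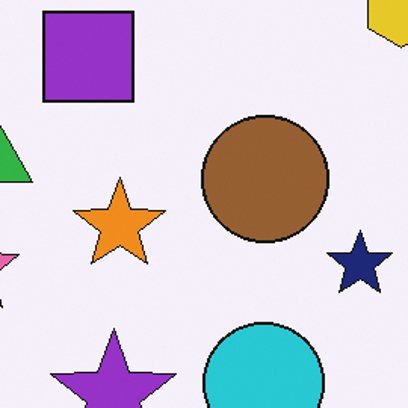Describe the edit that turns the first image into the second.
The image was cropped to a modestly smaller region and rescaled.

The visible shapes are larger and the field of view is narrower; shapes near the original edges may be partly or wholly outside the frame — a crop-and-rescale.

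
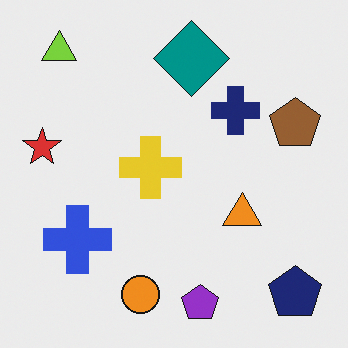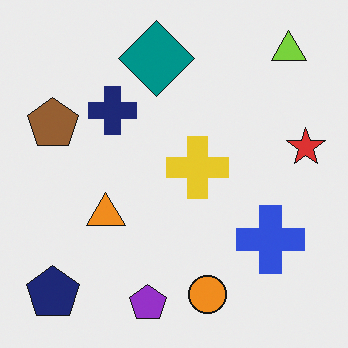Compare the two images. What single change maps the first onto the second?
Flipped horizontally (left ↔ right).

The red star is in the left of the first image and the right of the second — shapes on opposite sides of the vertical midline have swapped in a mirror flip.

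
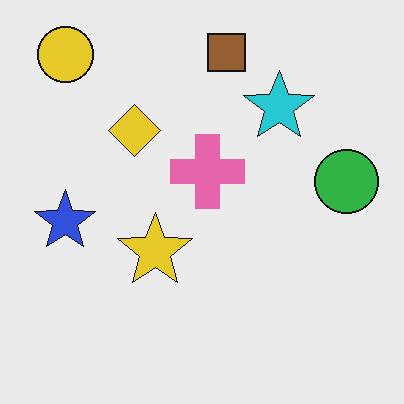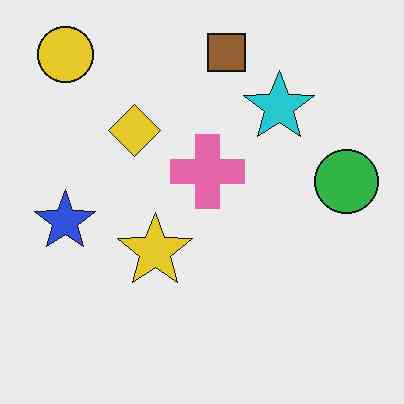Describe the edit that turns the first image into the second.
It was JPEG-compressed with visible artifacts.

Blocky 8×8 compression artifacts appear around shape edges and the flat background shows ringing — characteristic JPEG degradation.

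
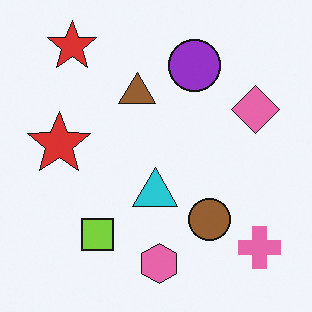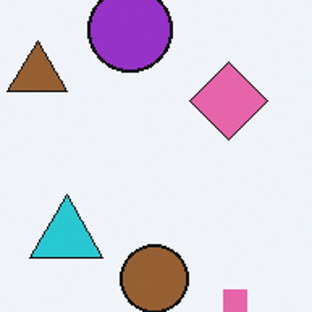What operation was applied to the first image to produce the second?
The image was cropped to a modestly smaller region and rescaled.

The visible shapes are larger and the field of view is narrower; shapes near the original edges may be partly or wholly outside the frame — a crop-and-rescale.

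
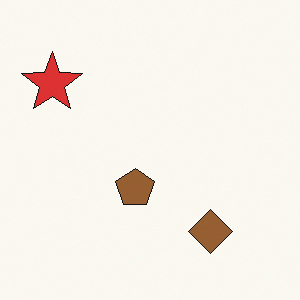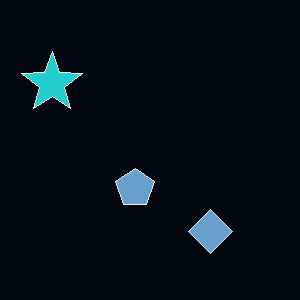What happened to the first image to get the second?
The second image is the first color-inverted (negative).

The light background has become dark and every shape's color is its complement — a photographic negative.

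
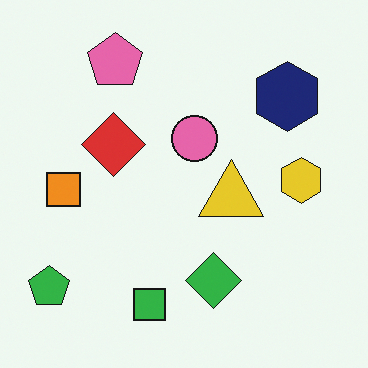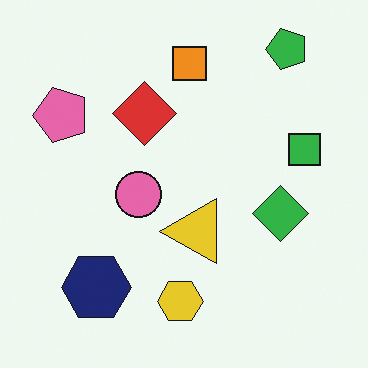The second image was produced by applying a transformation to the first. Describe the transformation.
The transformation is: transposed (reflected across the top-left ↔ bottom-right diagonal).

Shapes have swapped their row and column positions — what was in the top-right is now in the bottom-left — a diagonal reflection.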